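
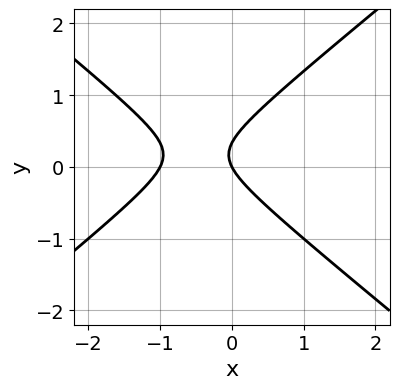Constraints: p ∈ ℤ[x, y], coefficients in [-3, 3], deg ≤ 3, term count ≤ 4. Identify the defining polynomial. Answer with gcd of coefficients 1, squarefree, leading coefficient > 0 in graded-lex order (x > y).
2*x^2 - 3*y^2 + 2*x + y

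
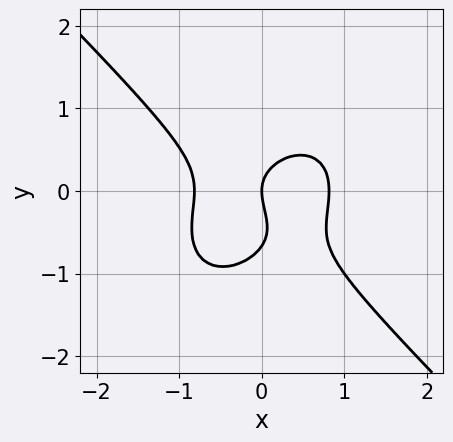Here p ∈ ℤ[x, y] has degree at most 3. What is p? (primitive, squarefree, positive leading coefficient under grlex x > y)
3*x^3 + 3*y^3 + 2*y^2 - 2*x

1. Degree: a generic line meets the curve in up to 3 points, so deg p = 3.
2. Against the integer gridlines: it meets the x-axis at x = 0 (among the integer gridlines); one y-axis crossing is at y = 0.
3. Solving for integer coefficients yields p as stated.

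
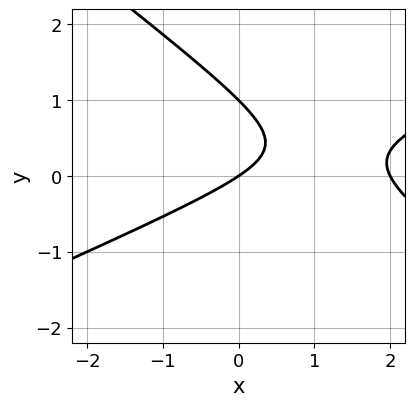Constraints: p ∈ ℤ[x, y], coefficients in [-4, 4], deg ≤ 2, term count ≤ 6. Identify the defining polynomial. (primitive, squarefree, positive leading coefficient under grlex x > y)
x^2 - x*y - 3*y^2 - 2*x + 3*y

(a) deg p = 2. No degree-1 curve has this shape.
(b) From the axis intercepts and sections: the y-axis gridline crossings are at y ∈ {0, 1}; the x-axis gridline crossings are at x ∈ {0, 2}.
(c) Fitting integer coefficients to these (and the overall shape) gives p.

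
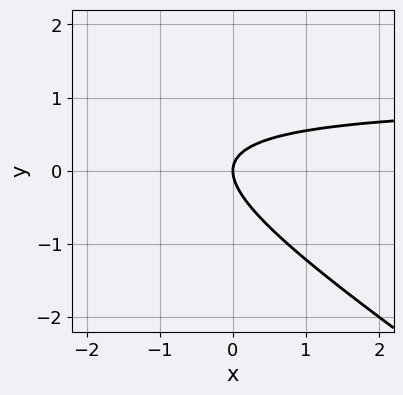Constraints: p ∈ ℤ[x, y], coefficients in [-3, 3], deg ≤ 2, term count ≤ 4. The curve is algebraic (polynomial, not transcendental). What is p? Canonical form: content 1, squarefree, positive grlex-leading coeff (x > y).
2*x*y + 3*y^2 - 2*x

First, degree: a generic line meets the curve in up to 2 points, so deg p = 2.
Next, against the integer gridlines: one x-axis crossing is at x = 0; it meets the y-axis at y = 0 (among the integer gridlines).
Finally, assembling these constraints gives the stated polynomial.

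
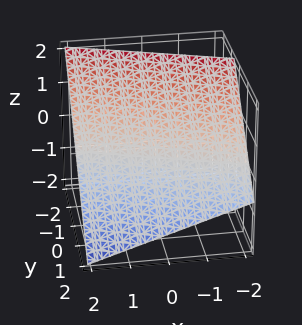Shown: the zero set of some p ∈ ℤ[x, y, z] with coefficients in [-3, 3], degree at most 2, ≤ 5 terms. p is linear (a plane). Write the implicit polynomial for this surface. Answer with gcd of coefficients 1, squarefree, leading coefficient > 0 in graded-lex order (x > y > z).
x + 3*y + 3*z - 2

First, degree: every cross-section is a straight line — this is a plane, so deg p = 1.
Then, checking where it meets the axes: it crosses the x-axis at the gridline x = 2.
Finally, solving for integer coefficients yields p as stated.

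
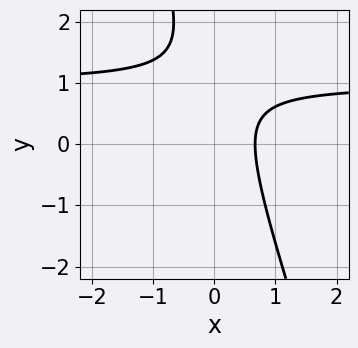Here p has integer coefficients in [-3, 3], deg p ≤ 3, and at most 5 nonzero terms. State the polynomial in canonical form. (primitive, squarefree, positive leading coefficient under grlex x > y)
3*x*y + y^2 - 3*x - 2*y + 2

(a) Degree: a generic line meets the curve in up to 2 points, so deg p = 2.
(b) From the visible intercepts: it misses every integer gridline on the y-axis.
(c) Fitting integer coefficients to these (and the overall shape) gives p.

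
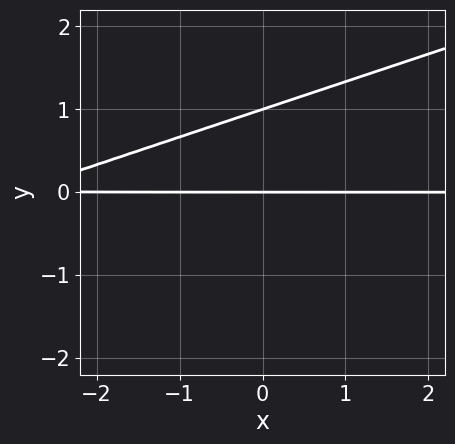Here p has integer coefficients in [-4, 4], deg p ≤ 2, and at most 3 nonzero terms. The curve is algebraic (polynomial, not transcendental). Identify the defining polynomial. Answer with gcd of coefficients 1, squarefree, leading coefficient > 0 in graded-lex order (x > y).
1. Degree: no degree-1 curve has this shape, so deg p = 2.
2. Reading off the gridlines: every point of the x-axis in the box is on the curve; the y-axis gridline crossings are at y ∈ {0, 1}.
3. Putting this together gives p.

x*y - 3*y^2 + 3*y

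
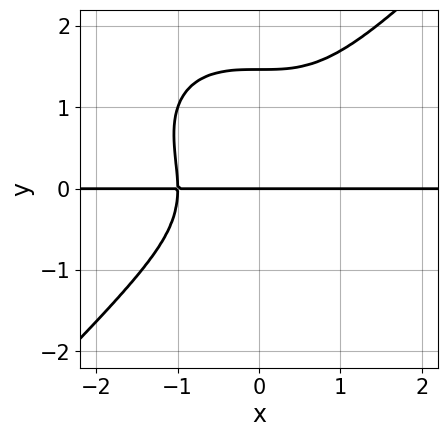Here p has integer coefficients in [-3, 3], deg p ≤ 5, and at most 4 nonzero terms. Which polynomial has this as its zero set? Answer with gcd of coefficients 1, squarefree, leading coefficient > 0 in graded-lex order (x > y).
x^3*y - y^4 + y^3 + y

First, deg p = 4. No degree-3 curve has this shape.
Then, from the visible intercepts: the visible x-axis segment lies entirely on the curve; it crosses the y-axis at the gridline y = 0.
Finally, the integer polynomial consistent with all of this is the stated p.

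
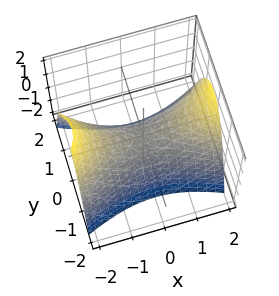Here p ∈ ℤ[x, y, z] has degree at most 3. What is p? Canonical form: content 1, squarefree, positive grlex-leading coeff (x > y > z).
deg p = 2. A saddle surface; a quadric.
Symmetries: the x ↦ −x reflection is a symmetry, so x appears only in even powers; the y ↦ −y reflection is a symmetry, so y appears only in even powers.
Checking where it meets the axes: it meets the x-axis at x = 0 (among the integer gridlines); one z-axis crossing is at z = 0.
Solving for integer coefficients yields p as stated.

x^2 - 3*y^2 - 2*z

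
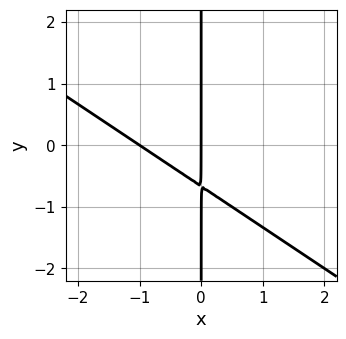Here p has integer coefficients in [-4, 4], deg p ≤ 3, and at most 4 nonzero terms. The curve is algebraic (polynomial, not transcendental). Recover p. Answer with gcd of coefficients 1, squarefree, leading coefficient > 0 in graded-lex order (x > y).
2*x^2 + 3*x*y + 2*x

1. deg p = 2. A generic line meets the curve in up to 2 points.
2. Reading off the gridlines: the x-axis gridline crossings are at x ∈ {-1, 0}; the visible y-axis segment lies entirely on the curve.
3. Fitting integer coefficients to these (and the overall shape) gives p.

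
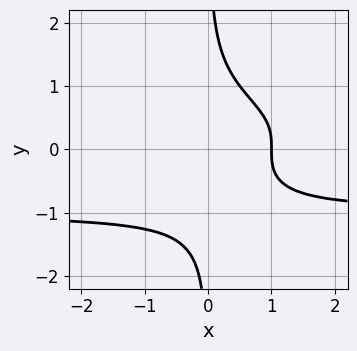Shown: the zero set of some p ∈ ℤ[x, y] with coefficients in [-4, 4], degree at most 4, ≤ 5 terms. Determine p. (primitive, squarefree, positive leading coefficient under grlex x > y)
(a) deg p = 4. No degree-3 curve has this shape.
(b) From the visible intercepts: it meets the x-axis at x = 1 (among the integer gridlines); the curve avoids every integer y-axis point in the box.
(c) Together with the visible shape, these determine p as stated.

x*y^3 + x - 1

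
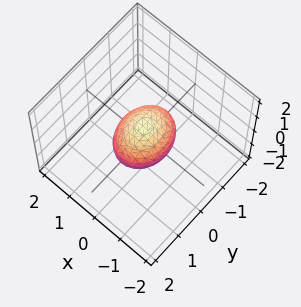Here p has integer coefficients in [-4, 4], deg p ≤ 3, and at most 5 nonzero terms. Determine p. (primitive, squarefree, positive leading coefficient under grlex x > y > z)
3*x^2 + 2*y^2 + 3*z^2 - 2

(a) The degree is 2 — a closed, bounded, convex surface; a quadric.
(b) Symmetries: mirror symmetry z ↦ −z ⇒ only even powers of z; mirror symmetry y ↦ −y ⇒ only even powers of y; the x ↦ −x reflection is a symmetry, so x appears only in even powers.
(c) Observable constraints: among the integer gridlines, it crosses the y-axis at y ∈ {-1, 1}.
(d) Fitting integer coefficients to these (and the overall shape) gives p.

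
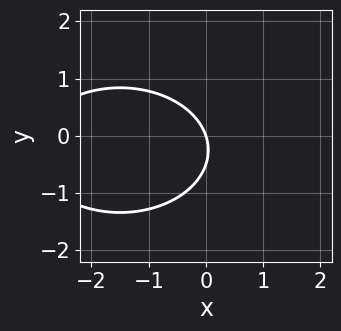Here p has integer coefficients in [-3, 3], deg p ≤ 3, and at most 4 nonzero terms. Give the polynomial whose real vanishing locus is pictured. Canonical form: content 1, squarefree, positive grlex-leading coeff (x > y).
x^2 + 2*y^2 + 3*x + y

Degree: no degree-1 curve has this shape, so deg p = 2.
From the axis intercepts and sections: one x-axis crossing is at x = 0; it crosses the y-axis at the gridline y = 0.
Assembling these constraints gives the stated polynomial.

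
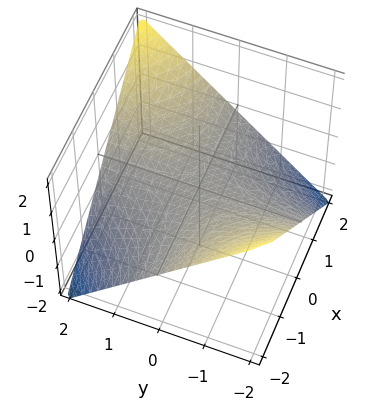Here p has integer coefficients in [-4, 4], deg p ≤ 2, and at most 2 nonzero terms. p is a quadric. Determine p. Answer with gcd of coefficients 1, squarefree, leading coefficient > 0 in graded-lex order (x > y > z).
x*y - 2*z

First, degree: a hyperbolic paraboloid; a quadric, so deg p = 2.
Next, against the integer gridlines: the visible y-axis segment lies entirely on the surface; it meets the z-axis at z = 0 (among the integer gridlines); the visible x-axis segment lies entirely on the surface.
Finally, fitting integer coefficients to these (and the overall shape) gives p.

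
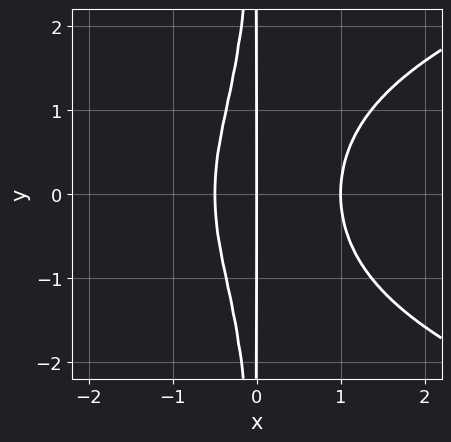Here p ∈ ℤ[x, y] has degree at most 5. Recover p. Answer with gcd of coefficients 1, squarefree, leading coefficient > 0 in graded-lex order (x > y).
(a) The degree is 4 — a generic line meets the curve in up to 4 points.
(b) Symmetries: the y ↦ −y reflection is a symmetry, so y appears only in even powers.
(c) Observable constraints: every point of the y-axis in the box is on the curve; the x-axis gridline crossings are at x ∈ {0, 1}.
(d) Assembling these constraints gives the stated polynomial.

x^2*y^2 - 2*x^3 + x^2 + x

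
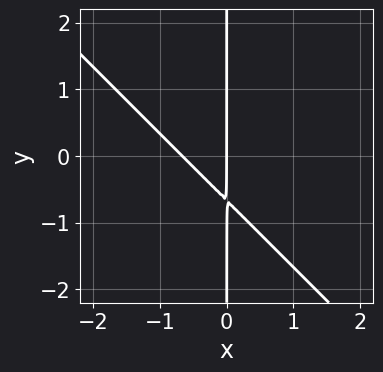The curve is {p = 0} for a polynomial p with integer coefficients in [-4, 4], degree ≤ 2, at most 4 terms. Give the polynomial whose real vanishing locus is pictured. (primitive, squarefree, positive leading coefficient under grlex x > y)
3*x^2 + 3*x*y + 2*x

(a) The degree is 2 — no degree-1 curve has this shape.
(b) From the axis intercepts and sections: one x-axis crossing is at x = 0; every point of the y-axis in the box is on the curve.
(c) Together with the visible shape, these determine p as stated.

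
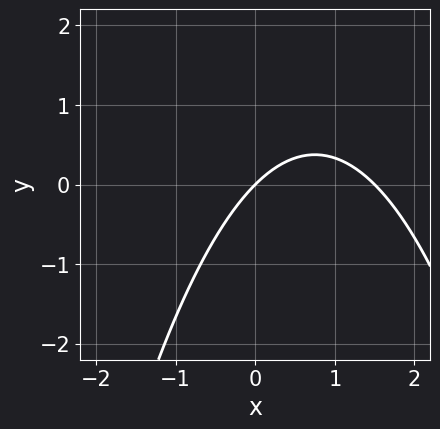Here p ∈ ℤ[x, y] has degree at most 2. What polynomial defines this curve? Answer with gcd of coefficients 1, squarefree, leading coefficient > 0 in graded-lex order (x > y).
2*x^2 - 3*x + 3*y

1. deg p = 2. The shape is more complex than any degree-1 curve.
2. Against the integer gridlines: it crosses the x-axis at the gridline x = 0; one y-axis crossing is at y = 0.
3. Assembling these constraints gives the stated polynomial.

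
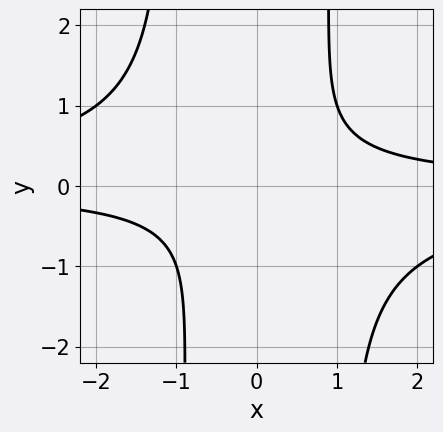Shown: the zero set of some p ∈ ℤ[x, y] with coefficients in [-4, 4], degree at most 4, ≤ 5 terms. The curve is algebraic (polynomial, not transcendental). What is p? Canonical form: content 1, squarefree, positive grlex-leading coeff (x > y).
First, deg p = 4.
Then, observable constraints: it misses every integer gridline on the y-axis; no x-intercept at any integer in the box.
Finally, putting this together gives p.

x^2*y^2 + x*y - y^2 - 1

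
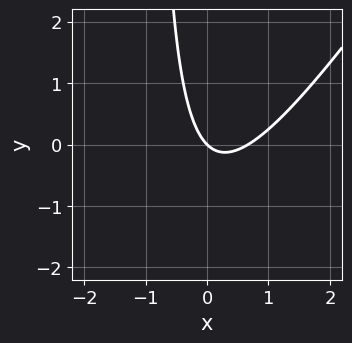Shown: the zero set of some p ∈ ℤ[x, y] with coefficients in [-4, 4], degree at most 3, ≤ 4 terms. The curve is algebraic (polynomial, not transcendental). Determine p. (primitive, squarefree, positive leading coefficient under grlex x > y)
3*x^2 - 2*x*y - 2*x - 2*y

The degree is 2 — a generic line meets the curve in up to 2 points.
From the axis intercepts and sections: it meets the x-axis at x = 0 (among the integer gridlines); it crosses the y-axis at the gridline y = 0.
Assembling these constraints gives the stated polynomial.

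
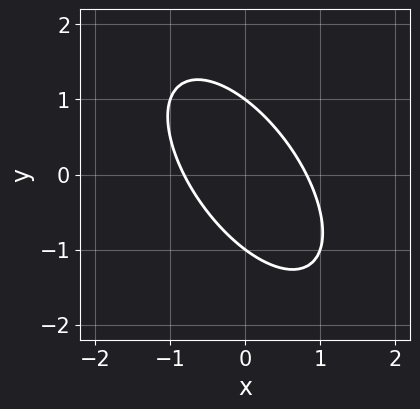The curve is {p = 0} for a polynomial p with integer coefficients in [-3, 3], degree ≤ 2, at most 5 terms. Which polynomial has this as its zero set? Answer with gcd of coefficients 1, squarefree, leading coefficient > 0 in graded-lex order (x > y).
3*x^2 + 3*x*y + 2*y^2 - 2

(a) deg p = 2.
(b) Against the integer gridlines: among the integer gridlines, it crosses the y-axis at y ∈ {-1, 1}.
(c) These observations pin down the coefficients.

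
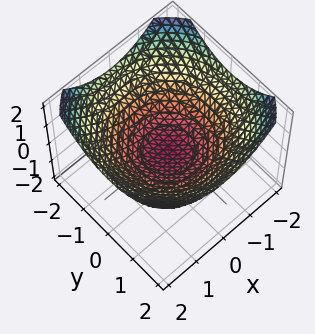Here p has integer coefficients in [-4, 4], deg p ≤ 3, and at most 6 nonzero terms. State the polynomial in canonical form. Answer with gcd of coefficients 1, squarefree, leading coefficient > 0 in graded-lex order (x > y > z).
x^2 + y^2 - 3*z - 1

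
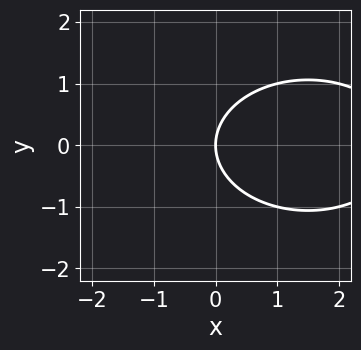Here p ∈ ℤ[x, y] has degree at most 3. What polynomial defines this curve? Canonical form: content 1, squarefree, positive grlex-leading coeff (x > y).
Degree: no degree-1 curve has this shape, so deg p = 2.
Symmetries: it's symmetric under y → −y, forcing even powers of y.
From the axis intercepts and sections: it crosses the x-axis at the gridline x = 0; it meets the y-axis at y = 0 (among the integer gridlines).
Fitting integer coefficients to these (and the overall shape) gives p.

x^2 + 2*y^2 - 3*x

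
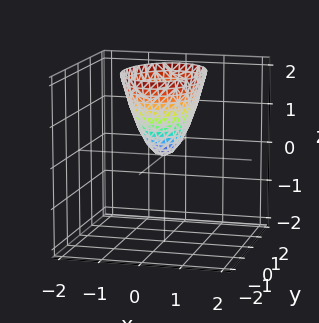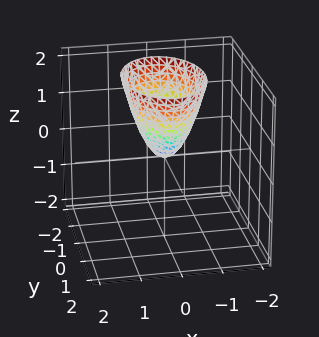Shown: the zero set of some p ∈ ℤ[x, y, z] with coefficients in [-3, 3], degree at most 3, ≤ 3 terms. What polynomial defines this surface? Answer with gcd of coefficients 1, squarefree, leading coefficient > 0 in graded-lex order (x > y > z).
The degree is 2 — a single bowl opening along one axis; a quadric.
Symmetries: mirror symmetry x ↦ −x ⇒ only even powers of x; the y ↦ −y reflection is a symmetry, so y appears only in even powers.
From the visible intercepts: one z-axis crossing is at z = 0; it meets the y-axis at y = 0 (among the integer gridlines); one x-axis crossing is at x = 0.
Fitting integer coefficients to these (and the overall shape) gives p.

2*x^2 + y^2 - z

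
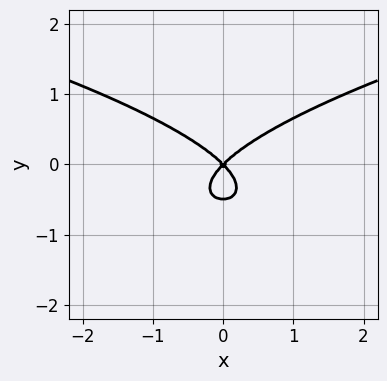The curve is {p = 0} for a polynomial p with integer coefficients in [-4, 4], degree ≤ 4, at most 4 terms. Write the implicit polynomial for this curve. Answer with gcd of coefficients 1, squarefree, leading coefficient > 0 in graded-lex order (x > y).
2*y^3 - x^2 + y^2

Degree: the shape is more complex than any degree-2 curve, so deg p = 3.
Symmetries: it's symmetric under x → −x, forcing even powers of x.
From the axis intercepts and sections: one x-axis crossing is at x = 0; it meets the y-axis at y = 0 (among the integer gridlines).
Together with the visible shape, these determine p as stated.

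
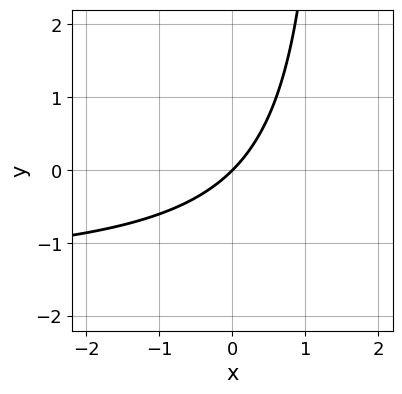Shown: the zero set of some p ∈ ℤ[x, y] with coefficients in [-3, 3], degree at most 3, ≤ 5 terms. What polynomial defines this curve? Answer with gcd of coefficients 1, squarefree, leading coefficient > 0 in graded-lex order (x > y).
1. The degree is 2 — a generic line meets the curve in up to 2 points.
2. Reading off the gridlines: it crosses the x-axis at the gridline x = 0; it crosses the y-axis at the gridline y = 0.
3. Fitting integer coefficients to these (and the overall shape) gives p.

2*x*y + 3*x - 3*y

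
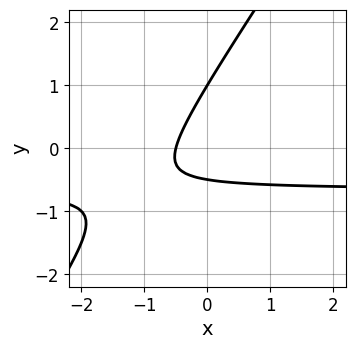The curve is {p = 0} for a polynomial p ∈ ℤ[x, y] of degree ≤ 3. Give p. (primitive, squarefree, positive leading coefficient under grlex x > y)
3*x*y - 2*y^2 + 2*x + y + 1

First, the degree is 2 — a generic line meets the curve in up to 2 points.
Next, from the axis intercepts and sections: it meets the y-axis at y = 1 (among the integer gridlines).
Finally, putting this together gives p.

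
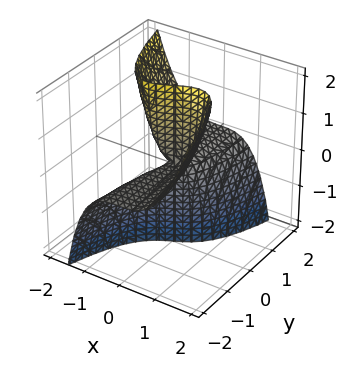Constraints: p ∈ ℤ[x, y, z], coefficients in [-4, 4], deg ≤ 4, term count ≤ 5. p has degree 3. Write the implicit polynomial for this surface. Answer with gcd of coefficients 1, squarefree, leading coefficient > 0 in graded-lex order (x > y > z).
2*x^3 - x*z + 2*y*z

(a) The degree is 3 — no degree-2 surface has this shape.
(b) From the visible intercepts: every point of the z-axis in the box is on the surface; every point of the y-axis in the box is on the surface; it crosses the x-axis at the gridline x = 0.
(c) The integer polynomial consistent with all of this is the stated p.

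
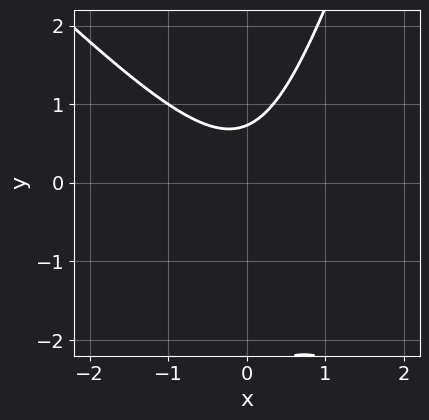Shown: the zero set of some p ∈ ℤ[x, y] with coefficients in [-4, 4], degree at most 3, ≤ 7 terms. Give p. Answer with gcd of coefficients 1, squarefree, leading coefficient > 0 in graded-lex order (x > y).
3*x^2 + 2*x*y - y^2 - 2*y + 2

1. The degree is 2 — the shape is more complex than any degree-1 curve.
2. From the visible intercepts: it misses every integer gridline on the x-axis.
3. Matching integer coefficients to the picture gives p.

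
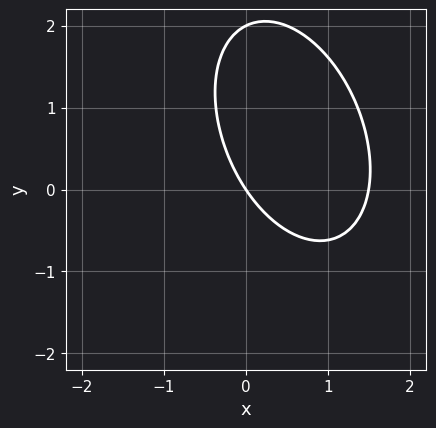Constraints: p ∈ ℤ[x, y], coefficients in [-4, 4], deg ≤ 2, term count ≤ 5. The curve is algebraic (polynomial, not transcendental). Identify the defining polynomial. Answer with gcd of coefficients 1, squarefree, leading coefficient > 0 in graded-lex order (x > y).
First, deg p = 2. The shape is more complex than any degree-1 curve.
Then, from the axis intercepts and sections: one x-axis crossing is at x = 0; among the integer gridlines, it crosses the y-axis at y ∈ {0, 2}.
Finally, fitting integer coefficients to these (and the overall shape) gives p.

2*x^2 + x*y + y^2 - 3*x - 2*y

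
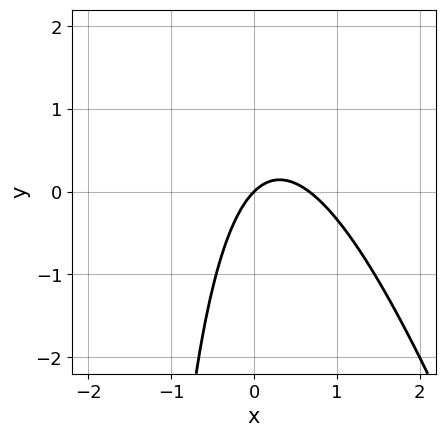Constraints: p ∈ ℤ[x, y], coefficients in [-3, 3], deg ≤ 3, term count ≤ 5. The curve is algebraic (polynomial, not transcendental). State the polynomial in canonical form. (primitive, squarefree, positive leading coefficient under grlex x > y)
3*x^2 + x*y - 2*x + 2*y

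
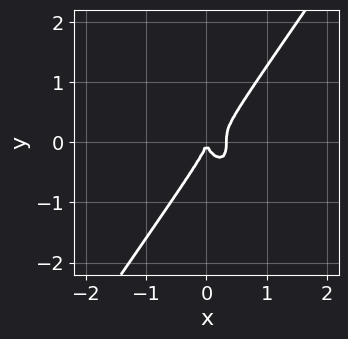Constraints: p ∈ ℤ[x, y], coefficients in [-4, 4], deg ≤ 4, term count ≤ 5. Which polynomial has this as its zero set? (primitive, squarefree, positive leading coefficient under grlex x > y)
3*x^3 - y^3 - x^2

(a) deg p = 3. The shape is more complex than any degree-2 curve.
(b) Checking where it meets the axes: one x-axis crossing is at x = 0; it meets the y-axis at y = 0 (among the integer gridlines).
(c) Fitting integer coefficients to these (and the overall shape) gives p.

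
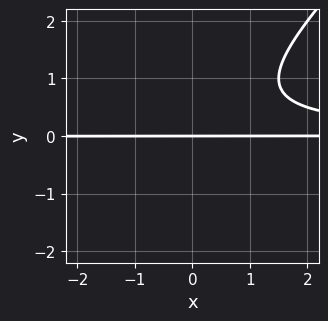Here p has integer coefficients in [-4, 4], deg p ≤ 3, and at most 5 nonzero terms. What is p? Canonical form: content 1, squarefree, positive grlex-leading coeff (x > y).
1. The degree is 3 — the shape is more complex than any degree-2 curve.
2. Observable constraints: it crosses the y-axis at the gridline y = 0; the visible x-axis segment lies entirely on the curve.
3. Together with the visible shape, these determine p as stated.

2*x*y^2 - 2*y^3 + y^2 - 2*y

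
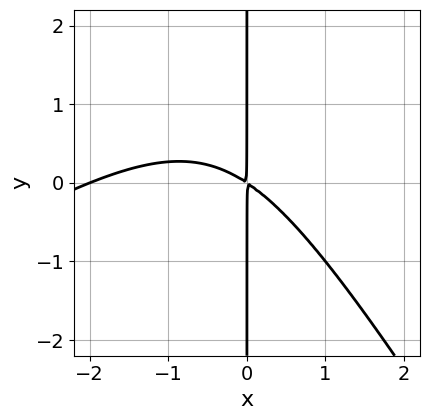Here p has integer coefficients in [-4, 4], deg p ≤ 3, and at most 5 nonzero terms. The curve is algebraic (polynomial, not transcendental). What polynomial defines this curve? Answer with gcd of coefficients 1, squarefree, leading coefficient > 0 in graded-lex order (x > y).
x^3 - x^2*y - x*y^2 + 2*x^2 + 3*x*y

(a) deg p = 3.
(b) From the axis intercepts and sections: one x-axis crossing is at x = -2; the visible y-axis segment lies entirely on the curve.
(c) The integer polynomial consistent with all of this is the stated p.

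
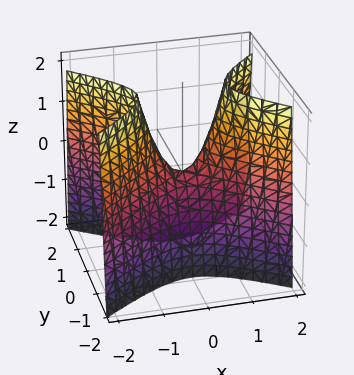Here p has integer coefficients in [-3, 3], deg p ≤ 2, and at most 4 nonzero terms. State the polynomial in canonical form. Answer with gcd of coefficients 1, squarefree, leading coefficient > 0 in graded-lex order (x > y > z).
2*x^2 - 3*y^2 - z

(a) The degree is 2 — a hyperbolic paraboloid; a quadric.
(b) Symmetries: mirror symmetry y ↦ −y ⇒ only even powers of y; the x ↦ −x reflection is a symmetry, so x appears only in even powers.
(c) From the visible intercepts: one z-axis crossing is at z = 0; it meets the x-axis at x = 0 (among the integer gridlines); one y-axis crossing is at y = 0.
(d) The integer polynomial consistent with all of this is the stated p.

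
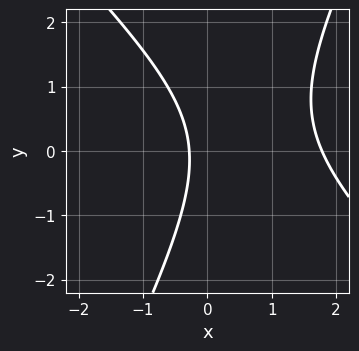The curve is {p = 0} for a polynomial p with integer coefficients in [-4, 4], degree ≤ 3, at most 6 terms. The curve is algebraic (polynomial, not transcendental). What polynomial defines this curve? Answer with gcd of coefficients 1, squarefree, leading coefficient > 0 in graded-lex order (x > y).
2*x^2 + x*y - y^2 - 3*x - 1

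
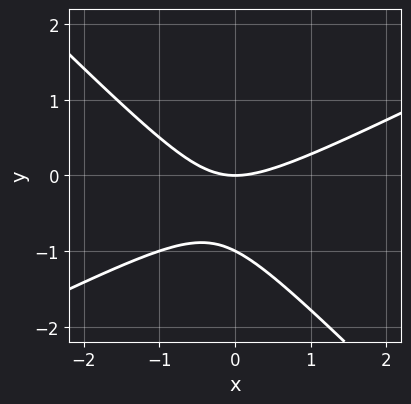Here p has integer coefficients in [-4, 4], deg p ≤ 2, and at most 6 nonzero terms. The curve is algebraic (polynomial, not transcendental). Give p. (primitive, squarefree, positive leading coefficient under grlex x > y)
deg p = 2.
Observable constraints: it crosses the x-axis at the gridline x = 0; the y-axis gridline crossings are at y ∈ {-1, 0}.
Together with the visible shape, these determine p as stated.

x^2 - x*y - 2*y^2 - 2*y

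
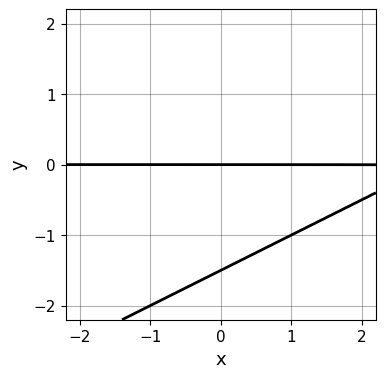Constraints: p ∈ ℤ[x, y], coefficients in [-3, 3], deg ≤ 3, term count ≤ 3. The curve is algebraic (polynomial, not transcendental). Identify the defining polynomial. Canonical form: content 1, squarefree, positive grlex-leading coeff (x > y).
x*y - 2*y^2 - 3*y

First, degree: the shape is more complex than any degree-1 curve, so deg p = 2.
Next, checking where it meets the axes: it crosses the y-axis at the gridline y = 0; every point of the x-axis in the box is on the curve.
Finally, putting this together gives p.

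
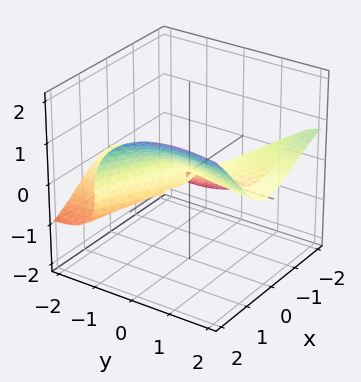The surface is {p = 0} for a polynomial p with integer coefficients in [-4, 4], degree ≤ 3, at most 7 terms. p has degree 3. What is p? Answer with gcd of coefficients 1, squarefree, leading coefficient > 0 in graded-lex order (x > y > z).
x^3 + 2*x^2*y - 2*y^2*z - 3*z^3 + x*z

First, degree: the shape is more complex than any degree-2 surface, so deg p = 3.
Then, reading off the gridlines: one x-axis crossing is at x = 0; the visible y-axis segment lies entirely on the surface.
Finally, these observations pin down the coefficients.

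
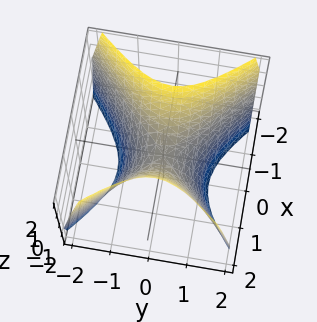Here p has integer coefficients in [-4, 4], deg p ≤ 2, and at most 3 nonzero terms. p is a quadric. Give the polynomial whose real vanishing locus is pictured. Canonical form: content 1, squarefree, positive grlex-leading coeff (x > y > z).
3*x^2 - 3*y^2 - 2*z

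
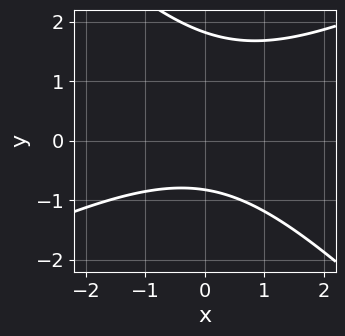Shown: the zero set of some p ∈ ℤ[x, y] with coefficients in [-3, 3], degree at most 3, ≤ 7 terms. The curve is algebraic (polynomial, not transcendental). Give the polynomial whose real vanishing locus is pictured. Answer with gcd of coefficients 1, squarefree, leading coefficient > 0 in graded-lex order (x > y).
First, deg p = 2.
Next, from the visible intercepts: the curve avoids every integer x-axis point in the box.
Finally, matching integer coefficients to the picture gives p.

x^2 - x*y - 2*y^2 + 2*y + 3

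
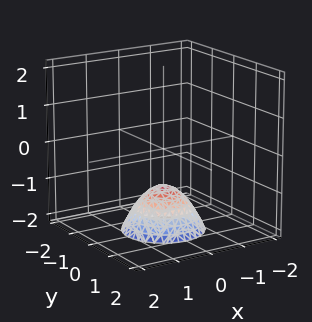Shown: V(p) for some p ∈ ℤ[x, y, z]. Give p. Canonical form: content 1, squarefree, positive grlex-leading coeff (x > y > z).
x^2 + y^2 + z + 1

1. The degree is 2 — no degree-1 surface has this shape.
2. Symmetries: every cross-section ⟂ z is a circle, so x, y appear only via x² + y².
3. Checking where it meets the axes: it misses every integer gridline on the y-axis; a circular section at z = -2 has radius exactly 1; it crosses the z-axis at the gridline z = -1.
4. These observations pin down the coefficients.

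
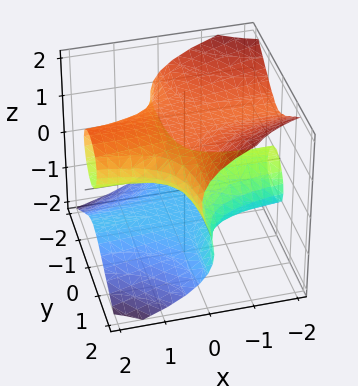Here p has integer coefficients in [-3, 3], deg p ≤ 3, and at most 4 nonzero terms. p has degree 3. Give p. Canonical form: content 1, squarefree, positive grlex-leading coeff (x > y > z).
First, deg p = 3. The shape is more complex than any degree-2 surface.
Then, against the integer gridlines: one z-axis crossing is at z = 0; every point of the y-axis in the box is on the surface; the visible x-axis segment lies entirely on the surface.
Finally, the integer polynomial consistent with all of this is the stated p.

2*x*y^2 + 2*z^3 + x*y - 3*z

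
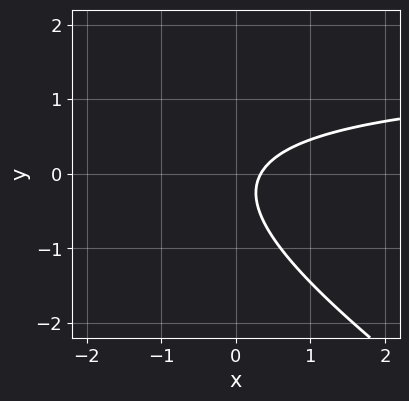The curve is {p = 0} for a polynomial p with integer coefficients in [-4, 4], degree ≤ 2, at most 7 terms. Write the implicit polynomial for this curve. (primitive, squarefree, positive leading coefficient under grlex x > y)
First, the degree is 2 — no degree-1 curve has this shape.
Next, observable constraints: no y-intercept at any integer in the box.
Finally, solving for integer coefficients yields p as stated.

2*x*y + 3*y^2 - 3*x + y + 1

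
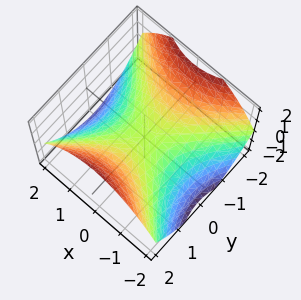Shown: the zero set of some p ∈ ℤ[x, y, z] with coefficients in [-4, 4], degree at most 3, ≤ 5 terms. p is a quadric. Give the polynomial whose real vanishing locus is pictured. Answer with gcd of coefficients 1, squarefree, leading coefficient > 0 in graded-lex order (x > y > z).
(a) The degree is 2 — a saddle surface; a quadric.
(b) Symmetries: it's symmetric under y → −y, forcing even powers of y; mirror symmetry x ↦ −x ⇒ only even powers of x.
(c) Reading off the gridlines: it meets the x-axis at x = 0 (among the integer gridlines); it meets the y-axis at y = 0 (among the integer gridlines).
(d) Assembling these constraints gives the stated polynomial.

x^2 - y^2 + 2*z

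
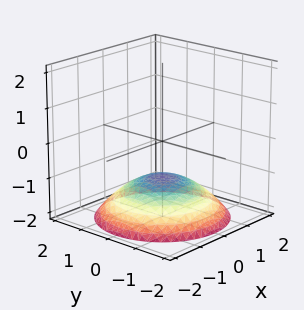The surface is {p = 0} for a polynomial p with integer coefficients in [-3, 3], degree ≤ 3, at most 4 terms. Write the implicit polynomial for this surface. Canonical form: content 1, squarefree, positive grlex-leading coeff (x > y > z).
1. Degree: a generic line meets the surface in up to 2 points, so deg p = 2.
2. Symmetries: every cross-section ⟂ z is a circle, so x, y appear only via x² + y².
3. Against the integer gridlines: a circular section at z = -2 has radius between 1 and 2; the surface avoids every integer x-axis point in the box; no y-intercept at any integer in the box.
4. Solving for integer coefficients yields p as stated.

x^2 + y^2 + 3*z + 3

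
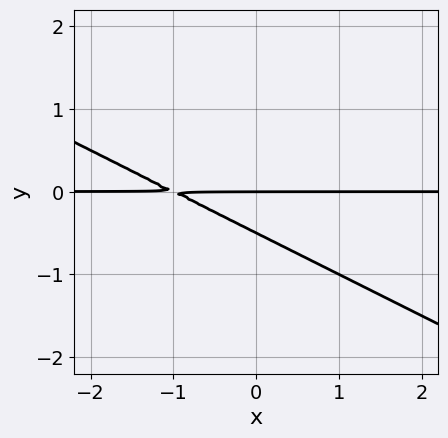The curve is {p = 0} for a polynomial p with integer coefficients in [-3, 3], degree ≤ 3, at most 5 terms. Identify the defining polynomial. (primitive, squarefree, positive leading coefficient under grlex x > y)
x*y + 2*y^2 + y

First, degree: no degree-1 curve has this shape, so deg p = 2.
Next, reading off the gridlines: it meets the y-axis at y = 0 (among the integer gridlines); the visible x-axis segment lies entirely on the curve.
Finally, solving for integer coefficients yields p as stated.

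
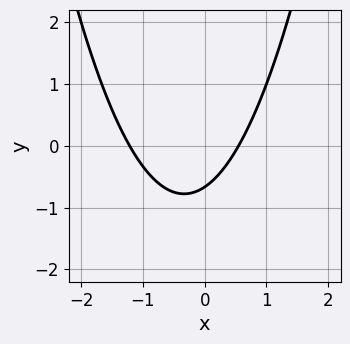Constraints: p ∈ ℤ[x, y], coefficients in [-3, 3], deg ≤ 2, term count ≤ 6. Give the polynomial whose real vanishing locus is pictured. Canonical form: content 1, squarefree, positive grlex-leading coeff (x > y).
3*x^2 + 2*x - 3*y - 2

1. deg p = 2.
2. Solving for integer coefficients yields p as stated.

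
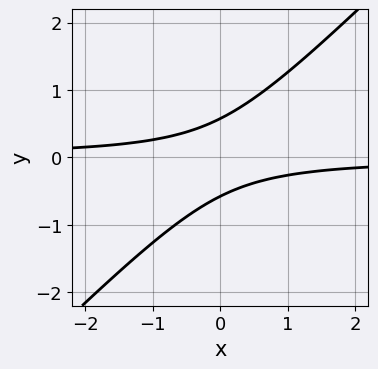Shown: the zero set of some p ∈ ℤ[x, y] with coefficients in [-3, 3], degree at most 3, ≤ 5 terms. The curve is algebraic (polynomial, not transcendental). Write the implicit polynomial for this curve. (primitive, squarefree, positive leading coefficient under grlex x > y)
3*x*y - 3*y^2 + 1

Degree: no degree-1 curve has this shape, so deg p = 2.
Reading off the gridlines: the curve avoids every integer x-axis point in the box.
Fitting integer coefficients to these (and the overall shape) gives p.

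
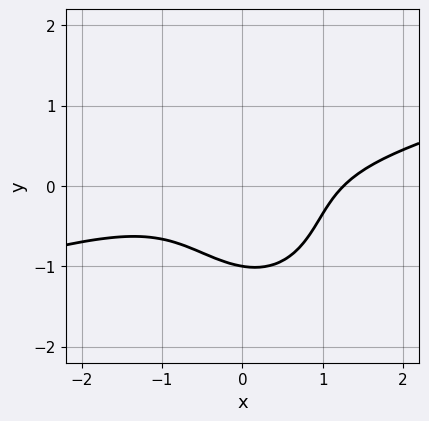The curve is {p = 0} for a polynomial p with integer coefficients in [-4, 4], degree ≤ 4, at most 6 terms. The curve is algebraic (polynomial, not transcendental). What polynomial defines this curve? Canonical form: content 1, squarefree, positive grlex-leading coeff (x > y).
x^3 - 3*x^2*y - x*y^2 - 2*y^3 - 2

1. The degree is 3 — no degree-2 curve has this shape.
2. From the visible intercepts: it crosses the y-axis at the gridline y = -1.
3. These observations pin down the coefficients.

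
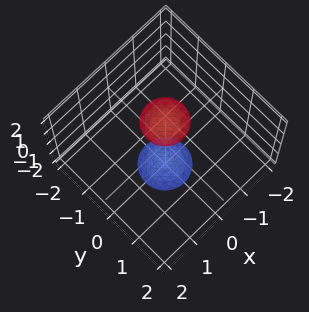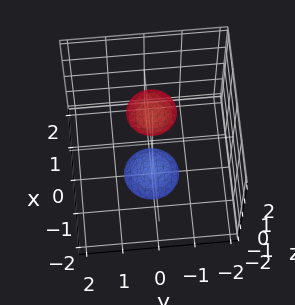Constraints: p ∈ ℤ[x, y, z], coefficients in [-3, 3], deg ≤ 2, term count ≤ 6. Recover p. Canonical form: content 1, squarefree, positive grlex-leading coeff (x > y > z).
(a) There are 2 components.
(b) Degree: a generic line meets the surface in up to 2 points, so deg p = 2.
(c) Symmetry: the z-axis is an axis of rotation, so x and y enter only as x² + y².
(d) Observable constraints: it misses every integer gridline on the y-axis; the surface avoids every integer x-axis point in the box.
(e) Solving for integer coefficients yields p as stated.

3*x^2 + 3*y^2 - z^2 + 3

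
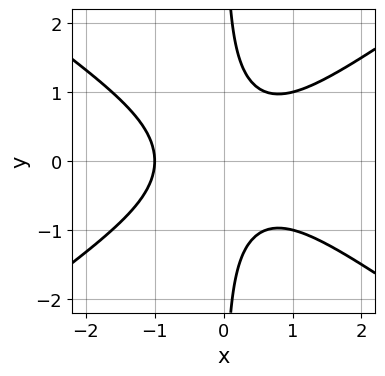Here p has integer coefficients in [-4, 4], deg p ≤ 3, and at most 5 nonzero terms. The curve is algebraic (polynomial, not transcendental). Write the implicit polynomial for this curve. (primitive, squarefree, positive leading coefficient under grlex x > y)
x^3 - 2*x*y^2 + 1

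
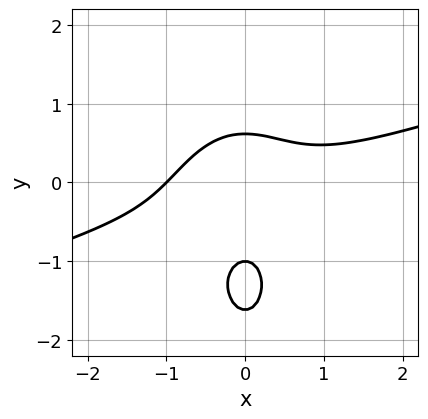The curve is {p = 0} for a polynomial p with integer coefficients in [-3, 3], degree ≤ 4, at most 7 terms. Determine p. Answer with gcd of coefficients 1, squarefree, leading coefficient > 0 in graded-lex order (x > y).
x^3 - 3*x^2*y - y^3 - 2*y^2 + 1

1. The degree is 3 — the shape is more complex than any degree-2 curve.
2. Observable constraints: it crosses the x-axis at the gridline x = -1; one y-axis crossing is at y = -1.
3. The integer polynomial consistent with all of this is the stated p.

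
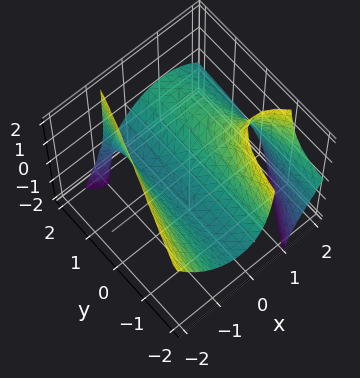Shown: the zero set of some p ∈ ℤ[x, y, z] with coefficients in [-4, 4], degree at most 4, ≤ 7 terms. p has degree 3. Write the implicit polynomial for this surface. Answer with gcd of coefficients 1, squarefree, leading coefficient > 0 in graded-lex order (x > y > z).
2*x^3 + 2*x*y*z - 2*x^2 - 3*x + 3*z

deg p = 3. The shape is more complex than any degree-2 surface.
From the visible intercepts: it crosses the z-axis at the gridline z = 0; the visible y-axis segment lies entirely on the surface; one x-axis crossing is at x = 0.
Together with the visible shape, these determine p as stated.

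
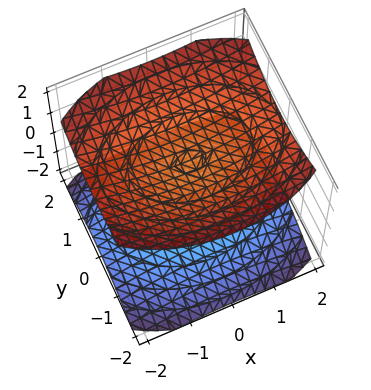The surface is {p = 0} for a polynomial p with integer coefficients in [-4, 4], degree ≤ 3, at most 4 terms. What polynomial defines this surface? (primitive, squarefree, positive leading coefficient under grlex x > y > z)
x^2 + 2*y^2 - 3*z^2 + 3

(a) There are 2 components. They look like related sheets of one shape, so recover p as a whole.
(b) The degree is 2 — two sheets facing apart; a quadric.
(c) Symmetries: the z ↦ −z reflection is a symmetry, so z appears only in even powers; the y ↦ −y reflection is a symmetry, so y appears only in even powers; the x ↦ −x reflection is a symmetry, so x appears only in even powers.
(d) From the visible intercepts: no x-intercept at any integer in the box; it misses every integer gridline on the y-axis.
(e) Together with the visible shape, these determine p as stated. Check: (0, 0, 1) on the z-axis lies on the surface, and p(0, 0, 1) = 0. ✓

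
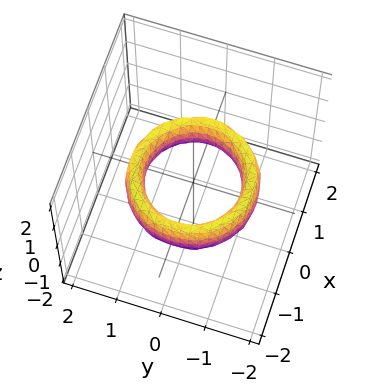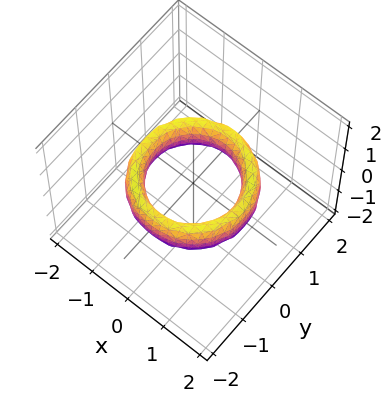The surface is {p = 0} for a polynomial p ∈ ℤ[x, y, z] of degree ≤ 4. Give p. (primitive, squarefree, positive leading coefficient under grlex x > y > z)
Degree: no degree-3 surface has this shape, so deg p = 4.
Symmetries: the z-axis is an axis of rotation, so x and y enter only as x² + y².
Reading off the gridlines: a circular section at z = 0 has radius exactly 1; among the integer gridlines, it crosses the x-axis at x ∈ {-1, 1}; among the integer gridlines, it crosses the y-axis at y ∈ {-1, 1}; the surface avoids every integer z-axis point in the box.
Matching integer coefficients to the picture gives p.

x^4 + 2*x^2*y^2 + y^4 - 3*x^2 - 3*y^2 + z^2 + 2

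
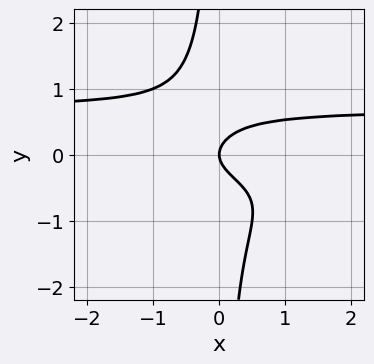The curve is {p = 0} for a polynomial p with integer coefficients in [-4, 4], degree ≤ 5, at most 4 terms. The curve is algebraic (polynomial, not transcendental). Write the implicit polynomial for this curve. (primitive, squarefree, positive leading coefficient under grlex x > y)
3*x*y^3 + 2*y^2 - x

1. The degree is 4 — a generic line meets the curve in up to 4 points.
2. Against the integer gridlines: one x-axis crossing is at x = 0; it meets the y-axis at y = 0 (among the integer gridlines).
3. Fitting integer coefficients to these (and the overall shape) gives p.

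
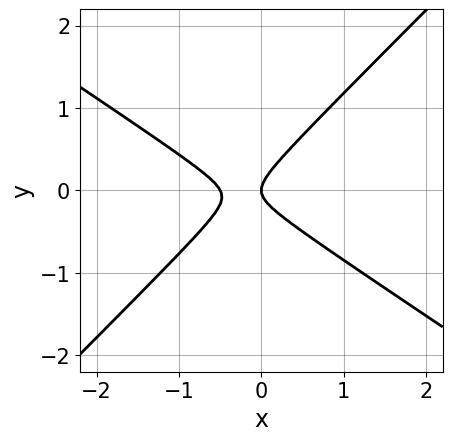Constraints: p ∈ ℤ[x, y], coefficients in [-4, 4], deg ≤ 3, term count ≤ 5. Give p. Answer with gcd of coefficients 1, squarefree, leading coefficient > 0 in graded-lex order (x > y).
1. deg p = 2. A generic line meets the curve in up to 2 points.
2. Reading off the gridlines: it crosses the x-axis at the gridline x = 0; it meets the y-axis at y = 0 (among the integer gridlines).
3. Putting this together gives p.

2*x^2 + x*y - 3*y^2 + x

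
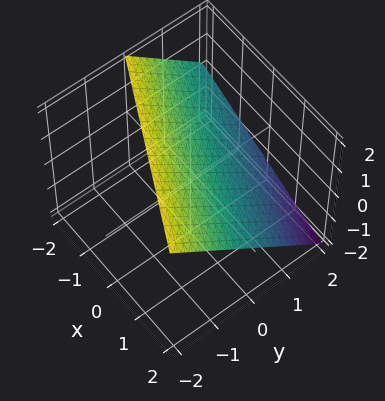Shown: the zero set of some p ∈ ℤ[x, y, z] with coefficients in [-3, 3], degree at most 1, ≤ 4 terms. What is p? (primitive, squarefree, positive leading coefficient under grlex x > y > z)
x + 2*y + 2*z - 2

(a) deg p = 1. Every cross-section is a straight line — this is a plane.
(b) Observable constraints: it crosses the z-axis at the gridline z = 1; it meets the x-axis at x = 2 (among the integer gridlines); it crosses the y-axis at the gridline y = 1.
(c) These observations pin down the coefficients.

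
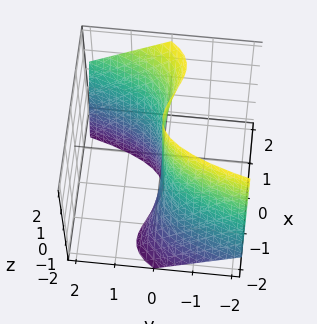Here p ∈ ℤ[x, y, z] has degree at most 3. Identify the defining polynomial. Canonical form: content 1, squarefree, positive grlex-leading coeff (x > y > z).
(a) The degree is 3 — a generic line meets the surface in up to 3 points.
(b) Checking where it meets the axes: it crosses the x-axis at the gridline x = 0; the visible z-axis segment lies entirely on the surface.
(c) Solving for integer coefficients yields p as stated.

x^3 - x^2*z - 3*y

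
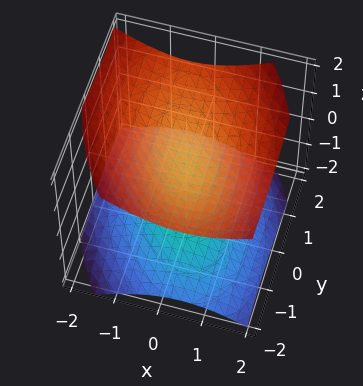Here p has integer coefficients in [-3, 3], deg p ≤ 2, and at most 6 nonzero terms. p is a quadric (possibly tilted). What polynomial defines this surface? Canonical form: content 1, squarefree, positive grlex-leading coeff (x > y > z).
2*x^2 + x*y + y^2 - 3*z^2 + 2

1. There are 2 components. They look like related sheets of one shape, so recover p as a whole.
2. The degree is 2 — the shape is more complex than any degree-1 surface.
3. Observable constraints: no y-intercept at any integer in the box; it misses every integer gridline on the x-axis.
4. Matching integer coefficients to the picture gives p.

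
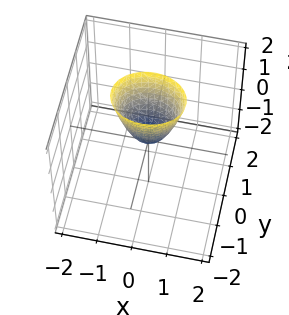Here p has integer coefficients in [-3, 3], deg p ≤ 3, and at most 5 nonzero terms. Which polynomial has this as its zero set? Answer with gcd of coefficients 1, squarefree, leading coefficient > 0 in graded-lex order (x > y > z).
2*x^2 + 3*y^2 - z

(a) deg p = 2. A paraboloid; a quadric.
(b) Symmetries: it's symmetric under y → −y, forcing even powers of y; it's symmetric under x → −x, forcing even powers of x.
(c) Checking where it meets the axes: one z-axis crossing is at z = 0; one y-axis crossing is at y = 0; it meets the x-axis at x = 0 (among the integer gridlines).
(d) Matching integer coefficients to the picture gives p.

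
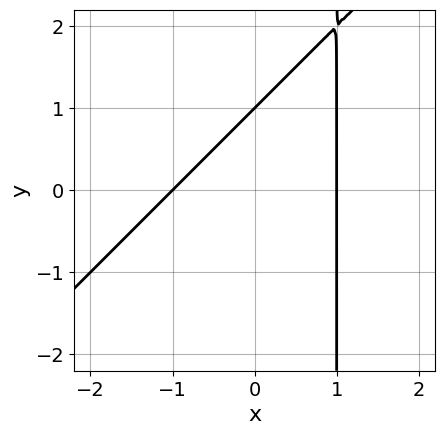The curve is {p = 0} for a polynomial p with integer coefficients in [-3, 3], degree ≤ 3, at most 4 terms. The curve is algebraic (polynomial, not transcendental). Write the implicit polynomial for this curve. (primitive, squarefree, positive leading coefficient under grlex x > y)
x^2 - x*y + y - 1

(a) deg p = 2. The shape is more complex than any degree-1 curve.
(b) From the visible intercepts: the x-axis gridline crossings are at x ∈ {-1, 1}; it crosses the y-axis at the gridline y = 1.
(c) Together with the visible shape, these determine p as stated.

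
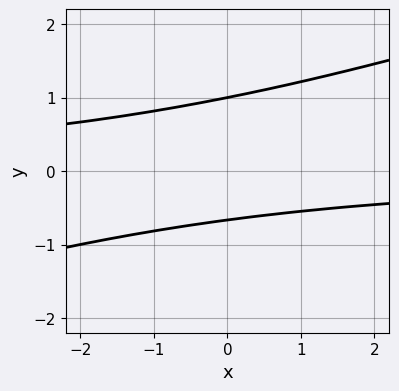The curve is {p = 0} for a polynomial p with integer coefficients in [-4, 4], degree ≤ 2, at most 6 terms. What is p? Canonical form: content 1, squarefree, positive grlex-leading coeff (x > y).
Degree: the shape is more complex than any degree-1 curve, so deg p = 2.
Reading off the gridlines: the curve avoids every integer x-axis point in the box; it meets the y-axis at y = 1 (among the integer gridlines).
Matching integer coefficients to the picture gives p.

x*y - 3*y^2 + y + 2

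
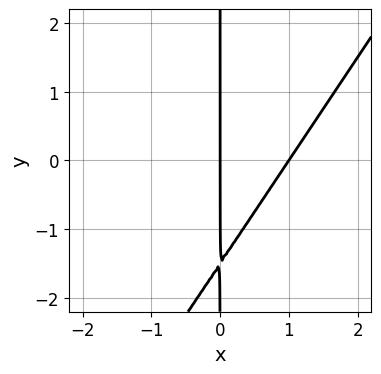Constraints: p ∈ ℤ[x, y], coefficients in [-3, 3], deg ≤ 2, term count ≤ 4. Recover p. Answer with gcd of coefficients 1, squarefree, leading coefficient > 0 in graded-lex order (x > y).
3*x^2 - 2*x*y - 3*x

First, the degree is 2 — a generic line meets the curve in up to 2 points.
Next, checking where it meets the axes: among the integer gridlines, it crosses the x-axis at x ∈ {0, 1}; every point of the y-axis in the box is on the curve.
Finally, fitting integer coefficients to these (and the overall shape) gives p.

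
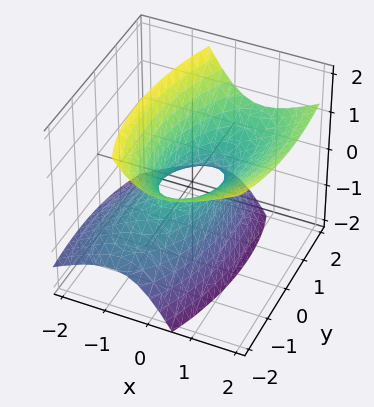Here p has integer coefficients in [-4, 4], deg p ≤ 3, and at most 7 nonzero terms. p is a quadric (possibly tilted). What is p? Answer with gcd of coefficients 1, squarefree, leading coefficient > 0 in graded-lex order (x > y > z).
3*x^2 - x*y - 3*x*z + y^2 - 2*z^2 - 1

First, deg p = 2. No degree-1 surface has this shape.
Next, observable constraints: it misses every integer gridline on the z-axis; the y-axis gridline crossings are at y ∈ {-1, 1}.
Finally, assembling these constraints gives the stated polynomial.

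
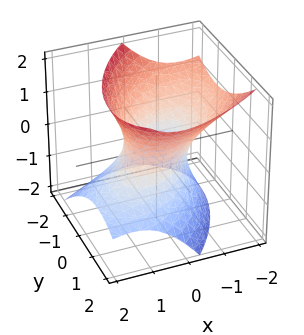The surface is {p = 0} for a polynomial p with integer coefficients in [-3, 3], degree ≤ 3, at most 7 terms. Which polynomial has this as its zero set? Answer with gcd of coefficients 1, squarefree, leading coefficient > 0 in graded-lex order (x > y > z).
deg p = 2. The shape is more complex than any degree-1 surface.
Reading off the gridlines: the x-axis gridline crossings are at x ∈ {-1, 1}; among the integer gridlines, it crosses the y-axis at y ∈ {-1, 1}; the surface avoids every integer z-axis point in the box.
Putting this together gives p.

x^2 - x*y + x*z + y^2 - z^2 - 1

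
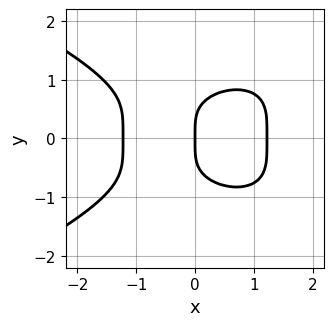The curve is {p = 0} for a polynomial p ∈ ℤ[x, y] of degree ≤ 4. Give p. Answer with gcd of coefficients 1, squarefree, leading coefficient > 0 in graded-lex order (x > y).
3*y^4 + 2*x^3 - 3*x

1. deg p = 4.
2. Symmetries: the y ↦ −y reflection is a symmetry, so y appears only in even powers.
3. Reading off the gridlines: one y-axis crossing is at y = 0; one x-axis crossing is at x = 0.
4. These observations pin down the coefficients.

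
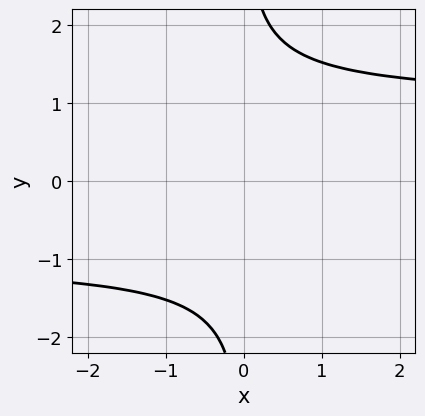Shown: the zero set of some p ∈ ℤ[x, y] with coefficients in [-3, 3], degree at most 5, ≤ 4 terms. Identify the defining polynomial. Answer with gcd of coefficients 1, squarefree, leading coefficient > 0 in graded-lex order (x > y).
1. Degree: no degree-3 curve has this shape, so deg p = 4.
2. Reading off the gridlines: the curve avoids every integer x-axis point in the box; the curve avoids every integer y-axis point in the box.
3. The integer polynomial consistent with all of this is the stated p.

x*y^3 - x*y - 2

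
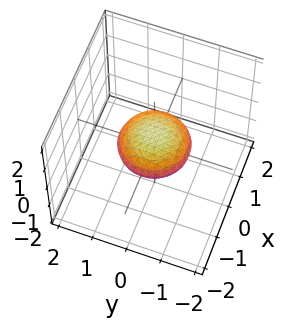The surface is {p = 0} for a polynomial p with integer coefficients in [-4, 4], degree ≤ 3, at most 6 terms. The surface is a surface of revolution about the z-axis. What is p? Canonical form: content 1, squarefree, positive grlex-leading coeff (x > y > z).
1. The degree is 2 — the shape is more complex than any degree-1 surface.
2. By symmetry, the surface is invariant under rotation about z: p = q(x² + y², z).
3. Reading off the gridlines: among the integer gridlines, it crosses the y-axis at y ∈ {-1, 1}; a circular section at z = 0 has radius exactly 1; among the integer gridlines, it crosses the x-axis at x ∈ {-1, 1}.
4. Solving for integer coefficients yields p as stated.

x^2 + y^2 + 3*z^2 - 1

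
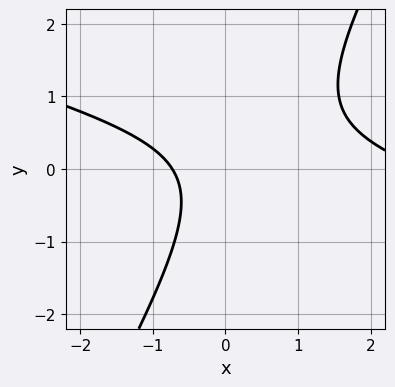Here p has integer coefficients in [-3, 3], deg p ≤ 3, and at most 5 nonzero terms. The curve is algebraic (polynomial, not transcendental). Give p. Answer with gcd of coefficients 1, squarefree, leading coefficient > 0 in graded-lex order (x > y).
x^2 + 3*x*y - 2*y^2 - 2*x - 2

1. deg p = 2. The shape is more complex than any degree-1 curve.
2. Observable constraints: the curve avoids every integer y-axis point in the box.
3. Assembling these constraints gives the stated polynomial.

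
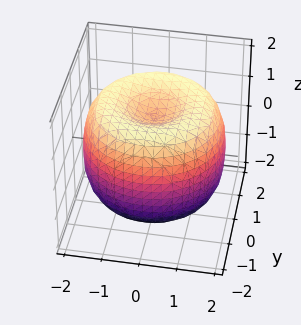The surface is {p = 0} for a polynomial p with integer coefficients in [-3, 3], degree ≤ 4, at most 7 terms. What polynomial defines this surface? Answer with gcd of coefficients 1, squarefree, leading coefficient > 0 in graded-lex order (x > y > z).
1. The degree is 4 — the shape is more complex than any degree-3 surface.
2. By symmetry, the z-axis is an axis of rotation, so x and y enter only as x² + y².
3. Checking where it meets the axes: a circular section at z = 0 has radius between 1 and 2; the z-axis gridline crossings are at z ∈ {-1, 1}.
4. Together with the visible shape, these determine p as stated.

x^4 + 2*x^2*y^2 + y^4 - 3*x^2 - 3*y^2 + 2*z^2 - 2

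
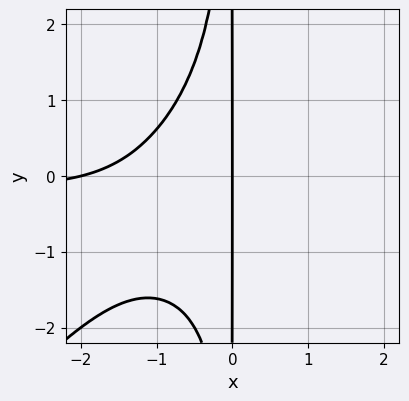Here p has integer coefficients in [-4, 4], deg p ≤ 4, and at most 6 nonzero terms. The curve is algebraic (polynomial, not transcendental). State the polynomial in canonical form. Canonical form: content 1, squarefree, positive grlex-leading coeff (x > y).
x^3*y - x^2*y^2 - x^2 - 2*x

Degree: the shape is more complex than any degree-3 curve, so deg p = 4.
Against the integer gridlines: the visible y-axis segment lies entirely on the curve; the x-axis gridline crossings are at x ∈ {-2, 0}.
Solving for integer coefficients yields p as stated.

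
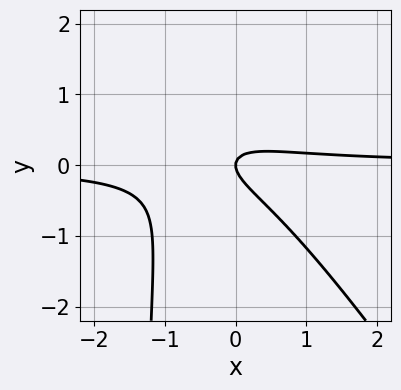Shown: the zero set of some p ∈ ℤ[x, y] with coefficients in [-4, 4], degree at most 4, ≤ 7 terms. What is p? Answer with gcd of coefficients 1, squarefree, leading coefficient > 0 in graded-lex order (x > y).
First, degree: a generic line meets the curve in up to 3 points, so deg p = 3.
Then, from the visible intercepts: it meets the x-axis at x = 0 (among the integer gridlines); one y-axis crossing is at y = 0.
Finally, together with the visible shape, these determine p as stated.

3*x^2*y + 2*x*y^2 + 2*x*y + 3*y^2 - x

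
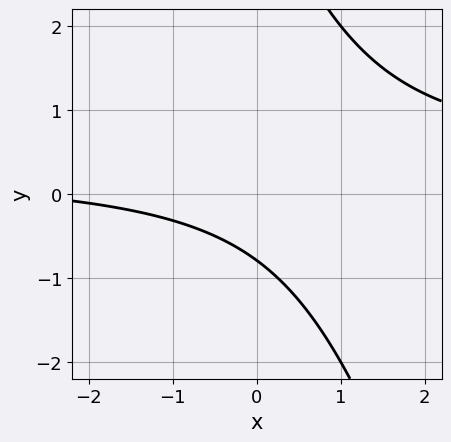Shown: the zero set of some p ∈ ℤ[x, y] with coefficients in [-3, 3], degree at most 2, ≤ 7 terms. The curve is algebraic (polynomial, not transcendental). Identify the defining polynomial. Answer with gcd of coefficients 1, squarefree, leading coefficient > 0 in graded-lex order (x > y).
(a) Degree: the shape is more complex than any degree-1 curve, so deg p = 2.
(b) Against the integer gridlines: it misses every integer gridline on the x-axis.
(c) Together with the visible shape, these determine p as stated.

3*x*y + y^2 - x - 3*y - 3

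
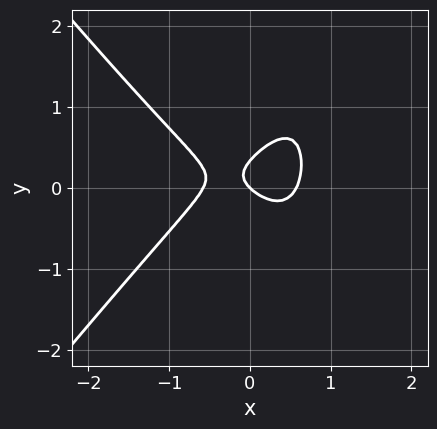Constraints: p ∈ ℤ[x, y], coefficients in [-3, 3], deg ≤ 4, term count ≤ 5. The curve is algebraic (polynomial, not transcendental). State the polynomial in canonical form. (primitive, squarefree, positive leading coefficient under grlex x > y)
3*x^3 - 2*x*y^2 + 3*y^2 - x - y

(a) The degree is 3 — a generic line meets the curve in up to 3 points.
(b) From the visible intercepts: it meets the y-axis at y = 0 (among the integer gridlines); one x-axis crossing is at x = 0.
(c) Together with the visible shape, these determine p as stated.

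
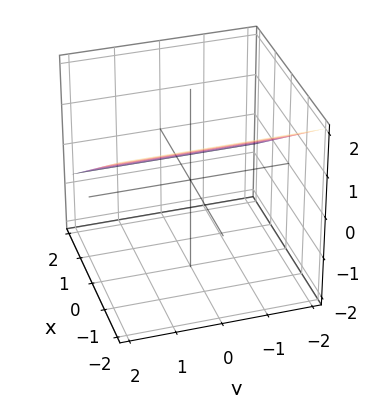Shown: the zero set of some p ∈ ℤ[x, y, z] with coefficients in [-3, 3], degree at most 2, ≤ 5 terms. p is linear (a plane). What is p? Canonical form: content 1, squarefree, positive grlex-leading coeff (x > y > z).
1. The degree is 1 — the surface is flat (a plane).
2. Against the integer gridlines: it crosses the x-axis at the gridline x = 1; no y-intercept at any integer in the box.
3. Matching integer coefficients to the picture gives p.

2*x + 3*z - 2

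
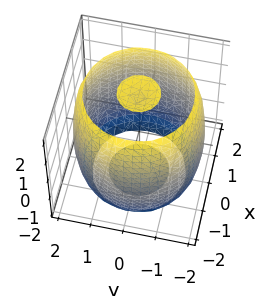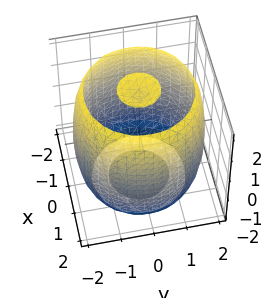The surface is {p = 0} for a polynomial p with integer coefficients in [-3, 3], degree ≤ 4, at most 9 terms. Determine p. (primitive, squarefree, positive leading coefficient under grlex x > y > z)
x^4 + 2*x^2*y^2 + y^4 - 3*x^2 - 3*y^2 + z^2 - 3

The picture has 3 separate pieces. Treating them together as one polynomial.
deg p = 4. A generic line meets the surface in up to 4 points.
By symmetry, the surface is invariant under rotation about z: p = q(x² + y², z).
Against the integer gridlines: a circular section at z = -2 has radius between 0 and 1.
Fitting integer coefficients to these (and the overall shape) gives p.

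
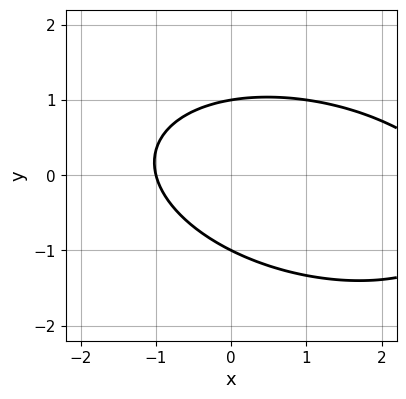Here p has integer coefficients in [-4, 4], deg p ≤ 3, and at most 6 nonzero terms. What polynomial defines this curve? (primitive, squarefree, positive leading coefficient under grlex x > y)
The degree is 2 — no degree-1 curve has this shape.
Reading off the gridlines: the y-axis gridline crossings are at y ∈ {-1, 1}; it crosses the x-axis at the gridline x = -1.
Solving for integer coefficients yields p as stated.

x^2 + x*y + 3*y^2 - 2*x - 3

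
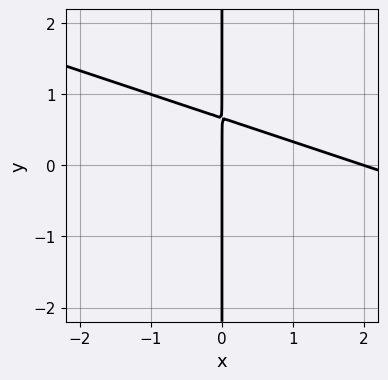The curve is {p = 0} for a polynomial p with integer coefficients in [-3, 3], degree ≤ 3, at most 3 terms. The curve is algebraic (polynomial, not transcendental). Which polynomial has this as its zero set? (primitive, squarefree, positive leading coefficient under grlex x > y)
(a) Degree: the shape is more complex than any degree-1 curve, so deg p = 2.
(b) Observable constraints: every point of the y-axis in the box is on the curve; among the integer gridlines, it crosses the x-axis at x ∈ {0, 2}.
(c) Solving for integer coefficients yields p as stated.

x^2 + 3*x*y - 2*x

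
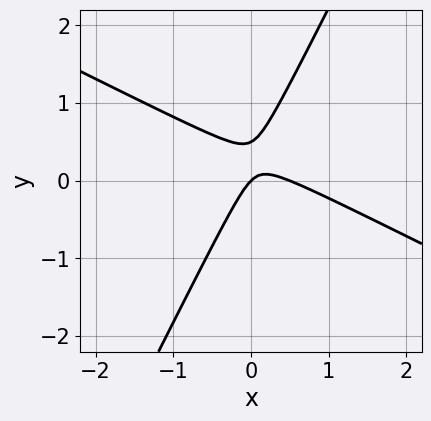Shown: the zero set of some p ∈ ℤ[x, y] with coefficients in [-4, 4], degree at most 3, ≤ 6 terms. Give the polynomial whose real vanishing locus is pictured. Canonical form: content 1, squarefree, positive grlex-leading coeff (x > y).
2*x^2 + 3*x*y - 2*y^2 - x + y

First, deg p = 2.
Then, observable constraints: it meets the y-axis at y = 0 (among the integer gridlines); it meets the x-axis at x = 0 (among the integer gridlines).
Finally, solving for integer coefficients yields p as stated.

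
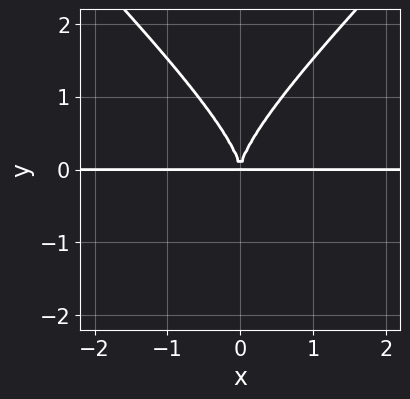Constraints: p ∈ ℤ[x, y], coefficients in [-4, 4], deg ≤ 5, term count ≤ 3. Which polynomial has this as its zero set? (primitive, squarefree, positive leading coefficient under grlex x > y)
deg p = 4. The shape is more complex than any degree-3 curve.
Symmetries: the x ↦ −x reflection is a symmetry, so x appears only in even powers.
Observable constraints: the visible x-axis segment lies entirely on the curve.
Together with the visible shape, these determine p as stated.

x^2*y^2 - y^4 + 2*x^2*y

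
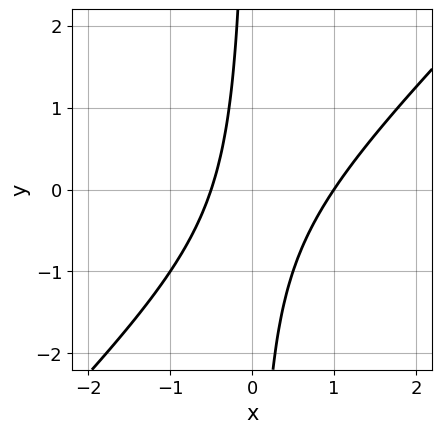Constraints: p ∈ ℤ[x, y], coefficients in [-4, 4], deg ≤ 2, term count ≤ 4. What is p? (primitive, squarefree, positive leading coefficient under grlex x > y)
First, the degree is 2 — a generic line meets the curve in up to 2 points.
Then, from the visible intercepts: the curve avoids every integer y-axis point in the box; it meets the x-axis at x = 1 (among the integer gridlines).
Finally, solving for integer coefficients yields p as stated.

2*x^2 - 2*x*y - x - 1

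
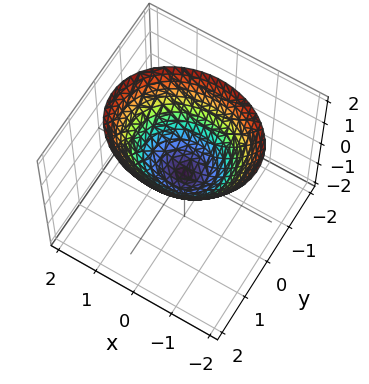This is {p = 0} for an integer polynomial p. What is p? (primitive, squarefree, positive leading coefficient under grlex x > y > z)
2*x^2 + 3*y^2 - 3*z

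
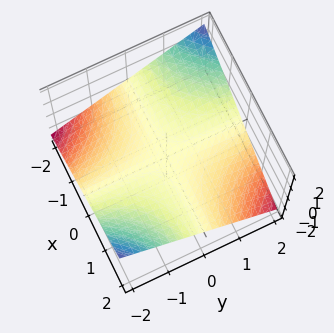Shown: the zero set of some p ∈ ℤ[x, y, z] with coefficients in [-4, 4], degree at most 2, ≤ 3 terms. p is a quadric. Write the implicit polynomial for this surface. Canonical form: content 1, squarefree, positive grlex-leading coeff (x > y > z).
1. The degree is 2 — a hyperbolic paraboloid; a quadric.
2. Observable constraints: the visible y-axis segment lies entirely on the surface; the visible x-axis segment lies entirely on the surface.
3. Assembling these constraints gives the stated polynomial.

x*y + 3*z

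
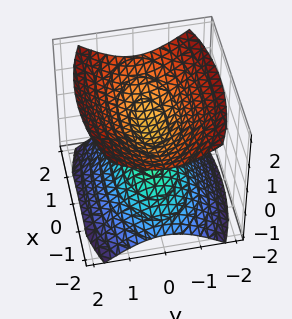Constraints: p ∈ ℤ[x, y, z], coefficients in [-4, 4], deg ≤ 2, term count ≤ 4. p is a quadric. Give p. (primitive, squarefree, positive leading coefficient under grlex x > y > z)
x^2 + 3*y^2 - 3*z^2 + 1

First, the picture has 2 separate pieces. They look like related sheets of one shape, so recover p as a whole.
Then, the degree is 2 — two separate bowl-shaped sheets opening away from each other; a quadric.
Then, symmetries: the z ↦ −z reflection is a symmetry, so z appears only in even powers; it's symmetric under x → −x, forcing even powers of x; it's symmetric under y → −y, forcing even powers of y.
Then, against the integer gridlines: it misses every integer gridline on the x-axis; the surface avoids every integer y-axis point in the box.
Finally, together with the visible shape, these determine p as stated.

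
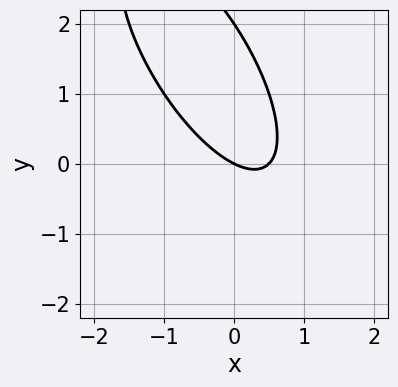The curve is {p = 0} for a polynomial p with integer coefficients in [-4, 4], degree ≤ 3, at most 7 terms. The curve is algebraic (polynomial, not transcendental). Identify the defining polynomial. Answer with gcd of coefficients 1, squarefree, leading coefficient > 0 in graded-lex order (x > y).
1. Degree: a generic line meets the curve in up to 2 points, so deg p = 2.
2. Checking where it meets the axes: the y-axis gridline crossings are at y ∈ {0, 2}; it crosses the x-axis at the gridline x = 0.
3. Assembling these constraints gives the stated polynomial.

2*x^2 + 2*x*y + y^2 - x - 2*y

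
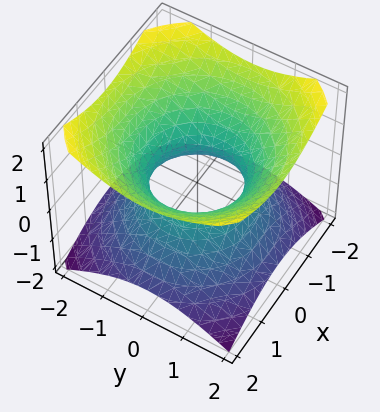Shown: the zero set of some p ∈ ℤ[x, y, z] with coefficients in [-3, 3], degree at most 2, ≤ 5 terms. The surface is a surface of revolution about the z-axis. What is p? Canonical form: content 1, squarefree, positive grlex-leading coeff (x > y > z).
2*x^2 + 2*y^2 - 3*z^2 - 2

1. deg p = 2. The shape is more complex than any degree-1 surface.
2. Symmetries: every cross-section ⟂ z is a circle, so x, y appear only via x² + y².
3. From the visible intercepts: it misses every integer gridline on the z-axis; the x-axis gridline crossings are at x ∈ {-1, 1}.
4. The integer polynomial consistent with all of this is the stated p. Check: (0, -1, 0) on the y-axis lies on the surface, and p(0, -1, 0) = 0. ✓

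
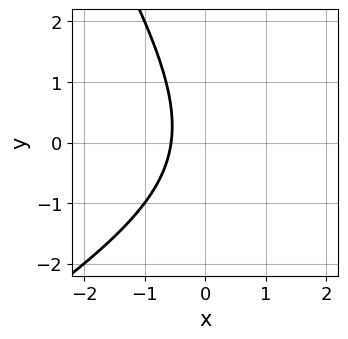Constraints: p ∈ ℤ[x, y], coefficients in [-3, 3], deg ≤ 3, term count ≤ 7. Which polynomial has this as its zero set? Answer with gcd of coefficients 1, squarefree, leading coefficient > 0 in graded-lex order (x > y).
(a) deg p = 2. No degree-1 curve has this shape.
(b) Against the integer gridlines: no y-intercept at any integer in the box.
(c) Together with the visible shape, these determine p as stated.

x^2 - x*y - y^2 - 3*x - 2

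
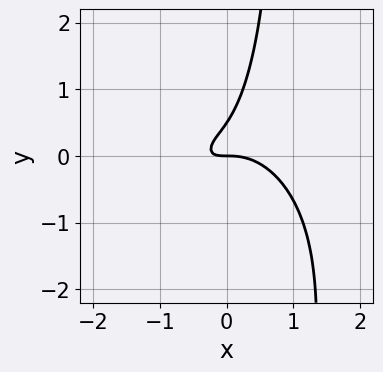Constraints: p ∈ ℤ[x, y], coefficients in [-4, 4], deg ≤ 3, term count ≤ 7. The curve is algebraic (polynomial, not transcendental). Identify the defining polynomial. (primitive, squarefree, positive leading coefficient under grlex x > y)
(a) Degree: a generic line meets the curve in up to 3 points, so deg p = 3.
(b) From the visible intercepts: one x-axis crossing is at x = 0; it meets the y-axis at y = 0 (among the integer gridlines).
(c) The integer polynomial consistent with all of this is the stated p.

2*x^3 + 2*x*y^2 + 2*x*y - 2*y^2 + y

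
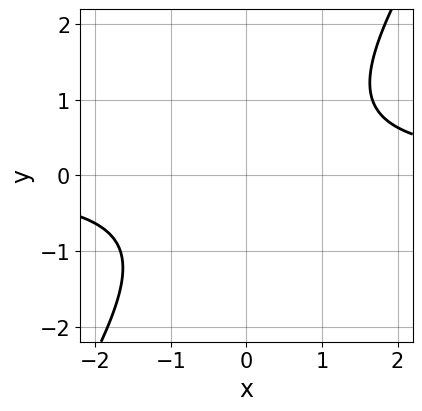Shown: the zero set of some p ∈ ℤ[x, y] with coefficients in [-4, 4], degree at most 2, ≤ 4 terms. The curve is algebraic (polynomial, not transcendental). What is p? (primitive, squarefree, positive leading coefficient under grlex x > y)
1. Degree: no degree-1 curve has this shape, so deg p = 2.
2. Checking where it meets the axes: it misses every integer gridline on the x-axis; no y-intercept at any integer in the box.
3. Putting this together gives p.

3*x*y - 2*y^2 - 3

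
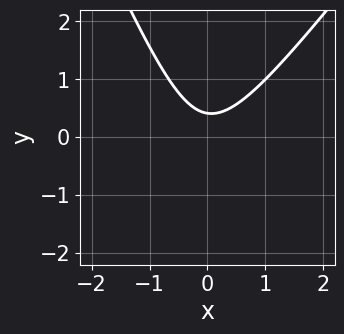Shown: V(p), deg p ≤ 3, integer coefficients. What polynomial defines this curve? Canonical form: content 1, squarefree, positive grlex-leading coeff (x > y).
deg p = 2.
From the visible intercepts: it misses every integer gridline on the x-axis.
Solving for integer coefficients yields p as stated.

3*x^2 - x*y - y^2 - 2*y + 1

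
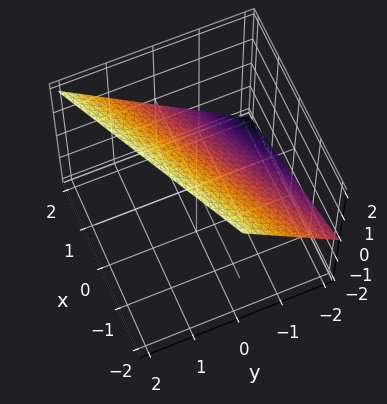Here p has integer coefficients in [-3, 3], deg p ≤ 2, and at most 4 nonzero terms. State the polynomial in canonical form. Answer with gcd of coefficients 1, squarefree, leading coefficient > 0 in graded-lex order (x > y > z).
1. Degree: every cross-section is a straight line — this is a plane, so deg p = 1.
2. From the axis intercepts and sections: one z-axis crossing is at z = 1; one x-axis crossing is at x = 2.
3. Putting this together gives p.

x - 2*y + 2*z - 2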